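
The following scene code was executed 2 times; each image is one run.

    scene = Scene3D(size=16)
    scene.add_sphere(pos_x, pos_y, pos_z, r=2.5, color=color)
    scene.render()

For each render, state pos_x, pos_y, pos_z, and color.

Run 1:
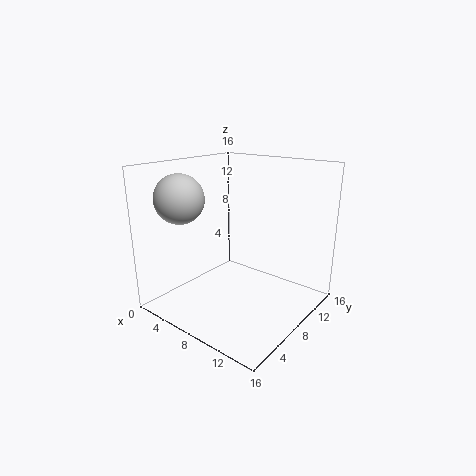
pos_x = 5; pos_y = 2.5; pos_z = 13; color = 'lightgray'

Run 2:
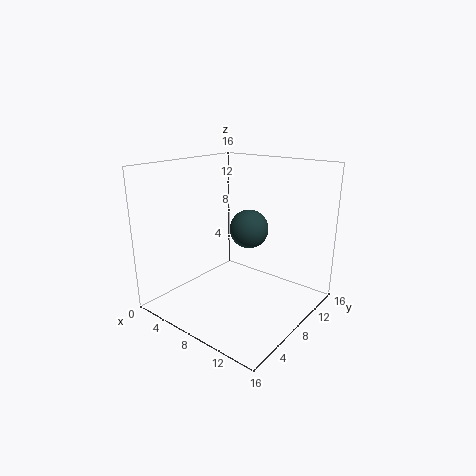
pos_x = 5.5; pos_y = 13.5; pos_z = 7; color = 'darkslategray'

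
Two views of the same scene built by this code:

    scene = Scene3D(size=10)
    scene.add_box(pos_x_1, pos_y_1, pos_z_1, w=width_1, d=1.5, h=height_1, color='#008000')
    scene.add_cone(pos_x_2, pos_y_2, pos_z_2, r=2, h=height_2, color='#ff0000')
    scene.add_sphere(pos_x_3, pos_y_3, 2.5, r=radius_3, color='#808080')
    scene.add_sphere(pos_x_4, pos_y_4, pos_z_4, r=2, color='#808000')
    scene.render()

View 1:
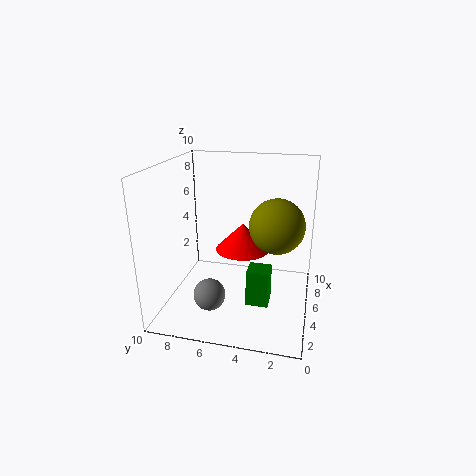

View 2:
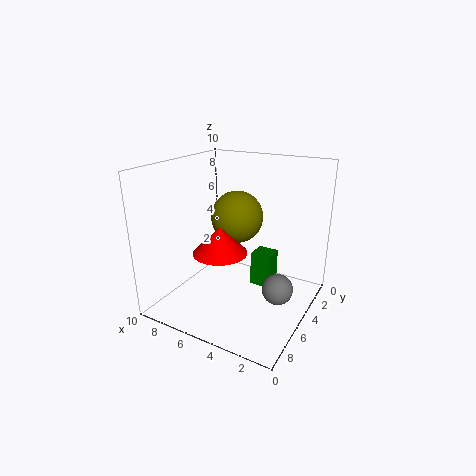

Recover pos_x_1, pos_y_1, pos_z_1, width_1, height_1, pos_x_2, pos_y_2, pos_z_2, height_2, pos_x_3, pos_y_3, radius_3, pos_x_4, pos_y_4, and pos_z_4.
pos_x_1 = 3
pos_y_1 = 2.5
pos_z_1 = 1
width_1 = 1.5
height_1 = 2.5
pos_x_2 = 6.5
pos_y_2 = 5
pos_z_2 = 3.5
height_2 = 2
pos_x_3 = 1.5
pos_y_3 = 6
radius_3 = 1
pos_x_4 = 6.5
pos_y_4 = 2.5
pos_z_4 = 5.5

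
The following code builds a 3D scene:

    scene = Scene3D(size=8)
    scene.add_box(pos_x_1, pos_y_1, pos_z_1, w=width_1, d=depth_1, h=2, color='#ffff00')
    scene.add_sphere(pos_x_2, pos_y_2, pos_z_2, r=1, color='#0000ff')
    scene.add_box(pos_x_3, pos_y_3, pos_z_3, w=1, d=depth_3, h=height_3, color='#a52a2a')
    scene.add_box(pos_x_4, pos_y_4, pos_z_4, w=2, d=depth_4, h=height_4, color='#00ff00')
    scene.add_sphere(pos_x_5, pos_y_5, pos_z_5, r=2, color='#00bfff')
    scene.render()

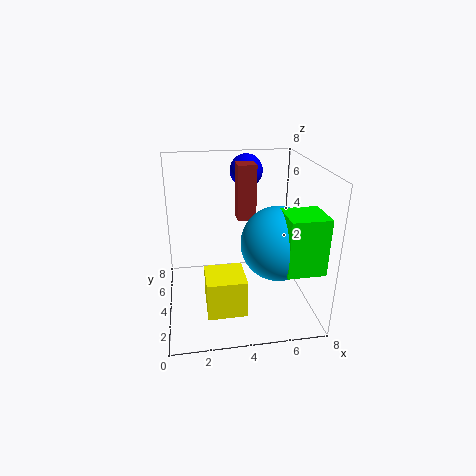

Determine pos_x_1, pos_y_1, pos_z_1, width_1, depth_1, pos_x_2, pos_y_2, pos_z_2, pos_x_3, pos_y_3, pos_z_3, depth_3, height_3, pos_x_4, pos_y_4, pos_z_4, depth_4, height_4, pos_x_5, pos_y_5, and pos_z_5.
pos_x_1 = 2, pos_y_1 = 1, pos_z_1 = 1, width_1 = 2, depth_1 = 2, pos_x_2 = 5, pos_y_2 = 7, pos_z_2 = 7, pos_x_3 = 4, pos_y_3 = 4, pos_z_3 = 5, depth_3 = 1, height_3 = 3, pos_x_4 = 6, pos_y_4 = 1, pos_z_4 = 3, depth_4 = 2, height_4 = 3, pos_x_5 = 6, pos_y_5 = 3, pos_z_5 = 4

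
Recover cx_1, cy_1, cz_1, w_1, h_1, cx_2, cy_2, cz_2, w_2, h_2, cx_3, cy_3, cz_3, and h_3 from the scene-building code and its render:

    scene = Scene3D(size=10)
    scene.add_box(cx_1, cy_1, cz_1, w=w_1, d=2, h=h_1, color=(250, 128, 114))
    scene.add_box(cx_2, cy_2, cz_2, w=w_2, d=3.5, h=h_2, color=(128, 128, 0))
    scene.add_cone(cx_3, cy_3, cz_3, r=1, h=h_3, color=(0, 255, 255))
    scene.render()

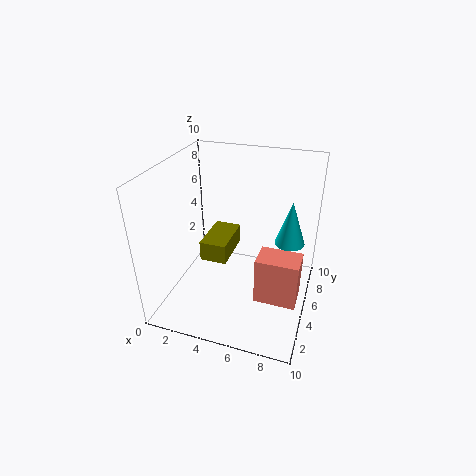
cx_1 = 6.5, cy_1 = 4, cz_1 = 0.5, w_1 = 3, h_1 = 3.5, cx_2 = 2, cy_2 = 5, cz_2 = 2.5, w_2 = 2, h_2 = 1.5, cx_3 = 8.5, cy_3 = 5.5, cz_3 = 5, h_3 = 3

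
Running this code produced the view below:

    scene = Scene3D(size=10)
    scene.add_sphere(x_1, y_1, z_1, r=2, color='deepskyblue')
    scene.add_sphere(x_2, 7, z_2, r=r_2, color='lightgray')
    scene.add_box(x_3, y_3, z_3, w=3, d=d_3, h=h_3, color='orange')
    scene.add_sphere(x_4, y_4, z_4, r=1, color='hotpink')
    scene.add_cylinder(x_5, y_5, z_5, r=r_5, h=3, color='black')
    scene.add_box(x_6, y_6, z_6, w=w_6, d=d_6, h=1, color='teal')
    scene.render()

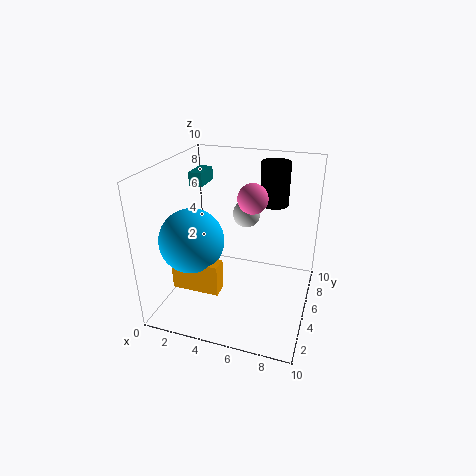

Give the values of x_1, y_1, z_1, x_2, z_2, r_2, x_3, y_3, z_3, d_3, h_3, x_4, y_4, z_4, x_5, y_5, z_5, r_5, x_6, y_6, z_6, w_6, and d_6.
x_1 = 3, y_1 = 2, z_1 = 6, x_2 = 5, z_2 = 6, r_2 = 1, x_3 = 2, y_3 = 1, z_3 = 3, d_3 = 1, h_3 = 2, x_4 = 6, y_4 = 5, z_4 = 8, x_5 = 7, y_5 = 7, z_5 = 7, r_5 = 1, x_6 = 1, y_6 = 6, z_6 = 8, w_6 = 1, d_6 = 2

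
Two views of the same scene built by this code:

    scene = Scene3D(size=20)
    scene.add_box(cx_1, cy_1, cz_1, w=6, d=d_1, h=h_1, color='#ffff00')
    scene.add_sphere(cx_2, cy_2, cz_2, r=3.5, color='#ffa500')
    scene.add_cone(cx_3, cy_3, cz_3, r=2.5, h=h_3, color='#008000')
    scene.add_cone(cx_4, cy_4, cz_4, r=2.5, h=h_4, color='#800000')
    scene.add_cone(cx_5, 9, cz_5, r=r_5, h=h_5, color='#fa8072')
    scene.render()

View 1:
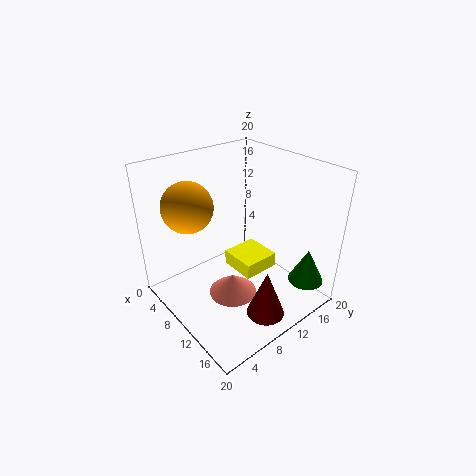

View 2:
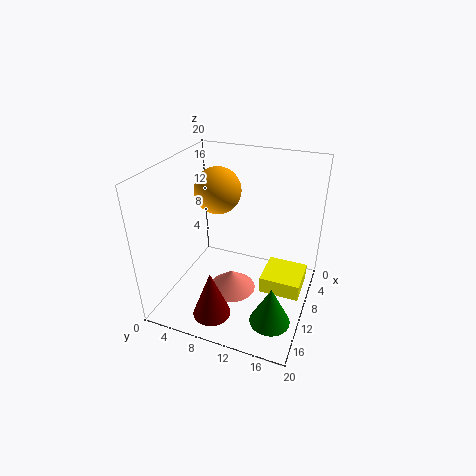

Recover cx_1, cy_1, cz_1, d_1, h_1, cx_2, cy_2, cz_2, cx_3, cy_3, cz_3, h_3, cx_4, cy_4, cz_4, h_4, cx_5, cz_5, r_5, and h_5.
cx_1 = 3, cy_1 = 13, cz_1 = 0.5, d_1 = 6, h_1 = 2.5, cx_2 = 5.5, cy_2 = 5, cz_2 = 14.5, cx_3 = 17, cy_3 = 17, cz_3 = 3.5, h_3 = 5, cx_4 = 17, cy_4 = 9, cz_4 = 2, h_4 = 6.5, cx_5 = 10, cz_5 = 1, r_5 = 3.5, h_5 = 3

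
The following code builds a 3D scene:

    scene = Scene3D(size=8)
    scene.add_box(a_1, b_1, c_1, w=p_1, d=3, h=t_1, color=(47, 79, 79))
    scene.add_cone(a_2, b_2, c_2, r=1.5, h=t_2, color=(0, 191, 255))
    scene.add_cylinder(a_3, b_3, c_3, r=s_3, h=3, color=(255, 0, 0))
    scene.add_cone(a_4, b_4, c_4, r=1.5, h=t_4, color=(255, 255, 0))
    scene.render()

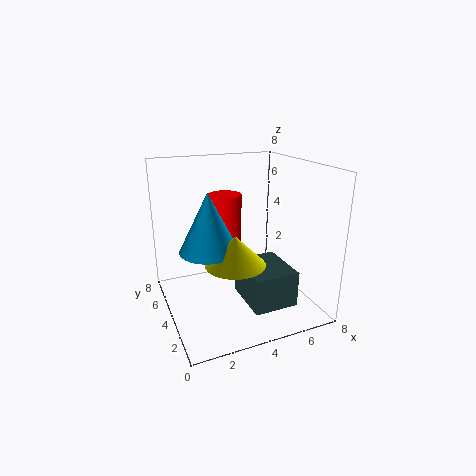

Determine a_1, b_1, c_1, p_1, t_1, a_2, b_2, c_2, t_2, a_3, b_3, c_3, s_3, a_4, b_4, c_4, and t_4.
a_1 = 4
b_1 = 1.5
c_1 = 0.5
p_1 = 2.5
t_1 = 2
a_2 = 2
b_2 = 3
c_2 = 4
t_2 = 3
a_3 = 4
b_3 = 6
c_3 = 3
s_3 = 1
a_4 = 3
b_4 = 2
c_4 = 3.5
t_4 = 1.5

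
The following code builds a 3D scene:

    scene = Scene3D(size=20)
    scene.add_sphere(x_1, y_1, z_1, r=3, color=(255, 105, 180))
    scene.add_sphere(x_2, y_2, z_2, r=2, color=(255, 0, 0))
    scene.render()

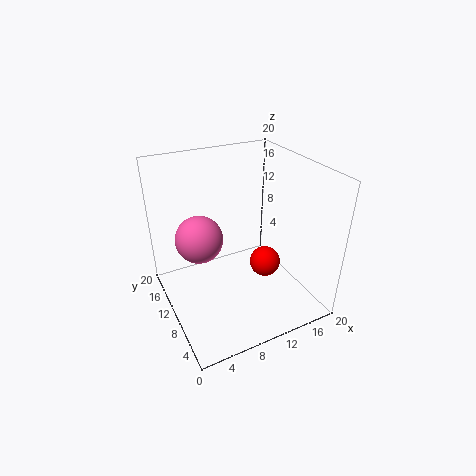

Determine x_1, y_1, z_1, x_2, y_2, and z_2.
x_1 = 4; y_1 = 9; z_1 = 12; x_2 = 12; y_2 = 6; z_2 = 8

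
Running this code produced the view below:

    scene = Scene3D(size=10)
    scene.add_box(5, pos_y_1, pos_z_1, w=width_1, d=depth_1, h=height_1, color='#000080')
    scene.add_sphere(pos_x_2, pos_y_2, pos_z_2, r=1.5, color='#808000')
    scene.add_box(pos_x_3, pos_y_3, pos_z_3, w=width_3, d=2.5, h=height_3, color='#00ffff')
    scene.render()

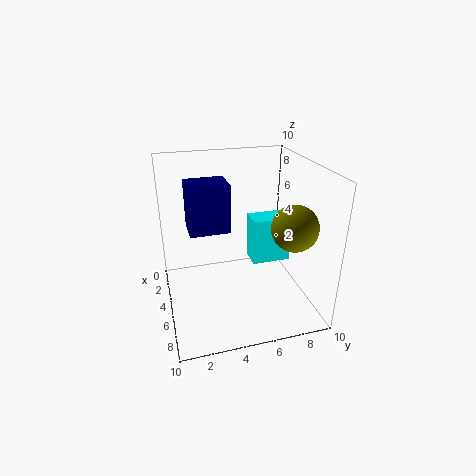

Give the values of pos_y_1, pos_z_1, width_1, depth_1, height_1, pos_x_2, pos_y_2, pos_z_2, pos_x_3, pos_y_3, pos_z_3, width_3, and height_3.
pos_y_1 = 1.5, pos_z_1 = 6.5, width_1 = 2, depth_1 = 2.5, height_1 = 3, pos_x_2 = 7.5, pos_y_2 = 8, pos_z_2 = 6.5, pos_x_3 = 5.5, pos_y_3 = 5.5, pos_z_3 = 4, width_3 = 1.5, height_3 = 3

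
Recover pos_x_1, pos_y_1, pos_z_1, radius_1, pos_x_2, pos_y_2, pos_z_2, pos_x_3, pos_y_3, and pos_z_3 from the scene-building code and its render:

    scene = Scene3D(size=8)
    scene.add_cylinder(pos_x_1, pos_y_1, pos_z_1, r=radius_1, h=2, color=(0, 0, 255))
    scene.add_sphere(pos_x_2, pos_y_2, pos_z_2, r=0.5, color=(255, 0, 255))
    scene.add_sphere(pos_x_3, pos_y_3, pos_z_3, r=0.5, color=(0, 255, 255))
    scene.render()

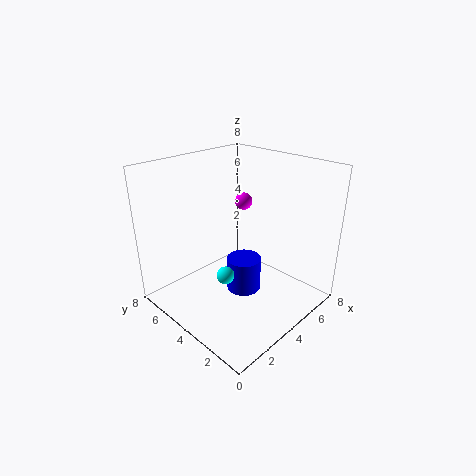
pos_x_1 = 4.5
pos_y_1 = 4
pos_z_1 = 0.5
radius_1 = 1
pos_x_2 = 5.5
pos_y_2 = 5
pos_z_2 = 5.5
pos_x_3 = 3
pos_y_3 = 4
pos_z_3 = 2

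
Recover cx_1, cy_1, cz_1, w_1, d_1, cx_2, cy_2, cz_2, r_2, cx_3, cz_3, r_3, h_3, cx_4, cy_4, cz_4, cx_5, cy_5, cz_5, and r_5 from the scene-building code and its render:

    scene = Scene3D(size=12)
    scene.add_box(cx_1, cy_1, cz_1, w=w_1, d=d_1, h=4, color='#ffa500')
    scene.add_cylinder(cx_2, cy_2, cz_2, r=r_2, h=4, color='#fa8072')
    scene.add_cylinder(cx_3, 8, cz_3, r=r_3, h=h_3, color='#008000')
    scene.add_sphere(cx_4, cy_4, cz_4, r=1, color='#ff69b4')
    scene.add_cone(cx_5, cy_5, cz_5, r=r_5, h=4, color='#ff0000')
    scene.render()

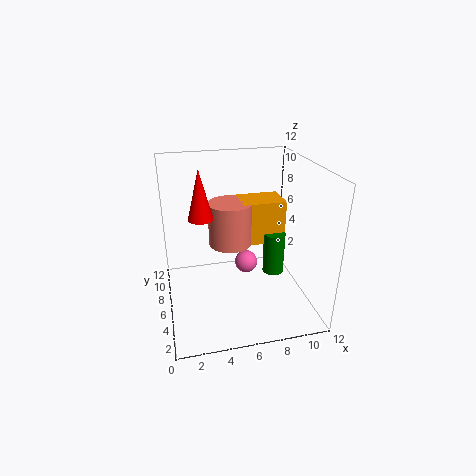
cx_1 = 7; cy_1 = 8; cz_1 = 4; w_1 = 4; d_1 = 3; cx_2 = 6; cy_2 = 9; cz_2 = 4; r_2 = 2; cx_3 = 10; cz_3 = 1; r_3 = 1; h_3 = 4; cx_4 = 7; cy_4 = 7; cz_4 = 3; cx_5 = 3; cy_5 = 6; cz_5 = 8; r_5 = 1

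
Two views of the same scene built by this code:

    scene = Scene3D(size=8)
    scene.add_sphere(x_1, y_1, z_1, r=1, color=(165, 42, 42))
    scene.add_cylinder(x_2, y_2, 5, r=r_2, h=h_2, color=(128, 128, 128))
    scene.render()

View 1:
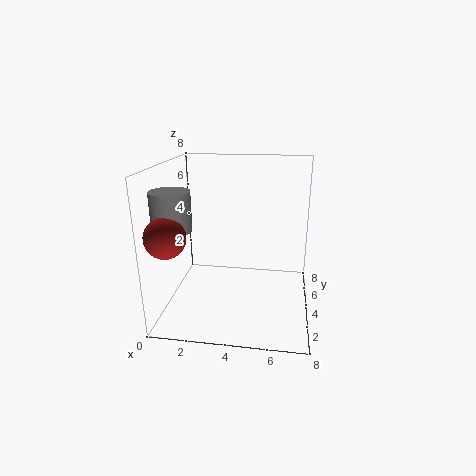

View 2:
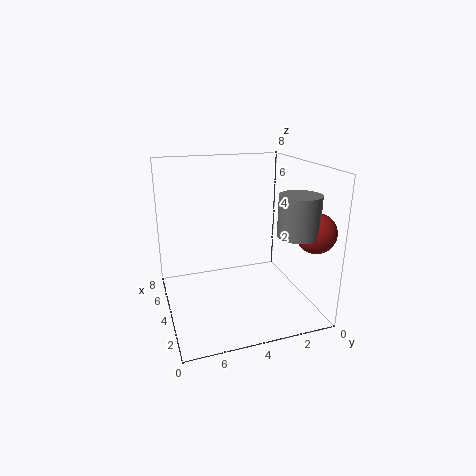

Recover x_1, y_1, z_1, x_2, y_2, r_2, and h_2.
x_1 = 1; y_1 = 1; z_1 = 5; x_2 = 1; y_2 = 2; r_2 = 1; h_2 = 2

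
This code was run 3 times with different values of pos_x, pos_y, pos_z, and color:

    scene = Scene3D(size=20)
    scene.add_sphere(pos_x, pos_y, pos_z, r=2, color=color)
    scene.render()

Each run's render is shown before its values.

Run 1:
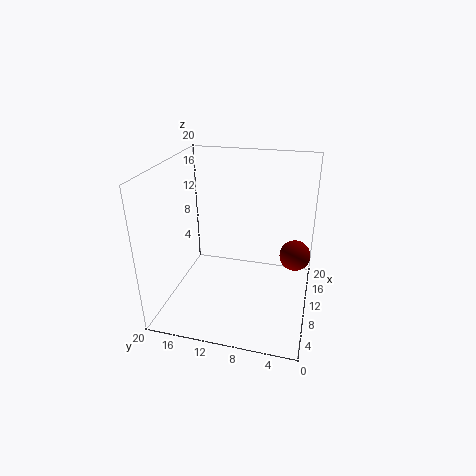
pos_x = 9
pos_y = 2
pos_z = 9
color = 'maroon'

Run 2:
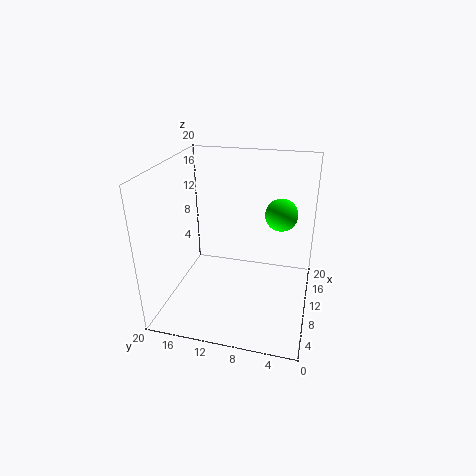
pos_x = 8
pos_y = 4
pos_z = 15
color = 'lime'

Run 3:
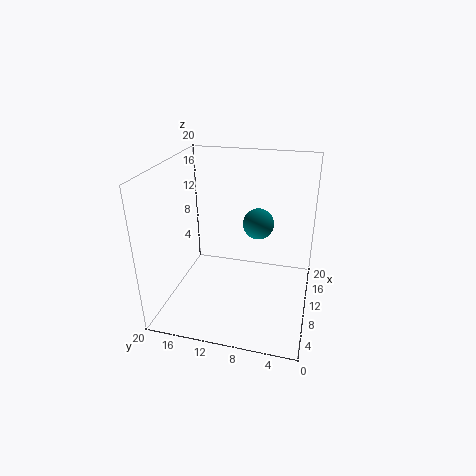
pos_x = 9
pos_y = 7
pos_z = 13
color = 'teal'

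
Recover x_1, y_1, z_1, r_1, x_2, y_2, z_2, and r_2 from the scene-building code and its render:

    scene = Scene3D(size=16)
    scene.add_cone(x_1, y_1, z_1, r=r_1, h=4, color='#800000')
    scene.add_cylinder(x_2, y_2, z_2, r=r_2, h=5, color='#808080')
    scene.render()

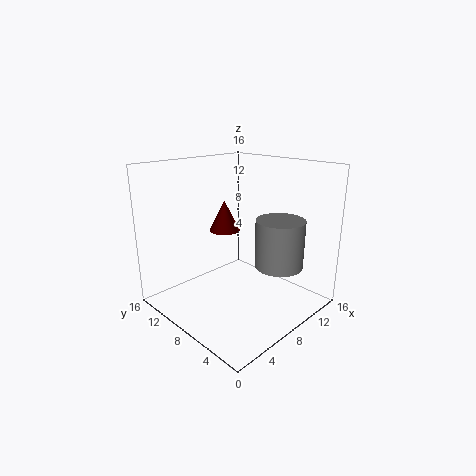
x_1 = 11.5
y_1 = 14
z_1 = 6.5
r_1 = 2
x_2 = 9
y_2 = 3
z_2 = 6
r_2 = 2.5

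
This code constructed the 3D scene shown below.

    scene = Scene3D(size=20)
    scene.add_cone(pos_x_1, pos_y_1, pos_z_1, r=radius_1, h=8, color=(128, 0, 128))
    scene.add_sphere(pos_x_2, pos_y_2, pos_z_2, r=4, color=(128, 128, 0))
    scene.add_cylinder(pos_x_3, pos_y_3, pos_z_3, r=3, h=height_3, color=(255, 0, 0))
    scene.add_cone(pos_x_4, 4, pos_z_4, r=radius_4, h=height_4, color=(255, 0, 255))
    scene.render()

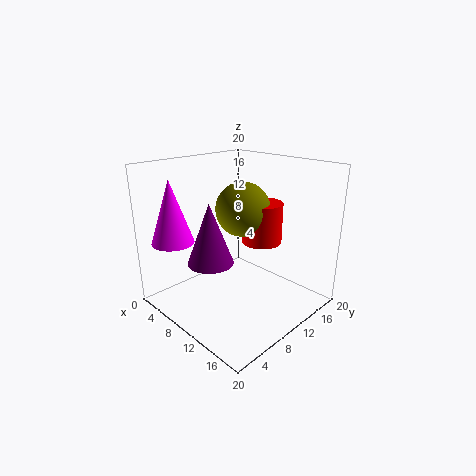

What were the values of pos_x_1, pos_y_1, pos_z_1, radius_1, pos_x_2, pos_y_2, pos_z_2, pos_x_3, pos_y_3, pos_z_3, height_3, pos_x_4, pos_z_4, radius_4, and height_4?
pos_x_1 = 10; pos_y_1 = 5; pos_z_1 = 8; radius_1 = 3; pos_x_2 = 8; pos_y_2 = 13; pos_z_2 = 13; pos_x_3 = 10; pos_y_3 = 15; pos_z_3 = 8; height_3 = 6; pos_x_4 = 3; pos_z_4 = 9; radius_4 = 3; height_4 = 9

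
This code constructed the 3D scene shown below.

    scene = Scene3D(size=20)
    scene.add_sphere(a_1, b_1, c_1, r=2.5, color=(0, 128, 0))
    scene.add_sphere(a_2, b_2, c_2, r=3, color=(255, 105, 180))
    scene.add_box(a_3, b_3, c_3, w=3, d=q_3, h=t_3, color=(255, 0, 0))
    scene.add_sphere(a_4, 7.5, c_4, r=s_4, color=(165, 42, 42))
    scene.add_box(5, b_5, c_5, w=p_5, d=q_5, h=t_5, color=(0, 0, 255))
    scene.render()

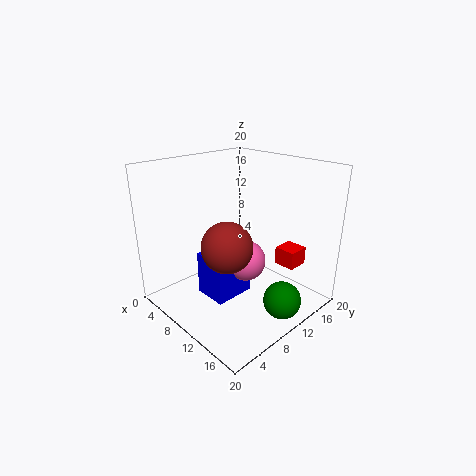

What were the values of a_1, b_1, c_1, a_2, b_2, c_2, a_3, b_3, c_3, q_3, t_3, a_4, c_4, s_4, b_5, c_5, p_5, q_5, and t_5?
a_1 = 17.5, b_1 = 11, c_1 = 3, a_2 = 9.5, b_2 = 12, c_2 = 5.5, a_3 = 13.5, b_3 = 14, c_3 = 6, q_3 = 3, t_3 = 2.5, a_4 = 10.5, c_4 = 9.5, s_4 = 3.5, b_5 = 6.5, c_5 = 0.5, p_5 = 5, q_5 = 6, t_5 = 6.5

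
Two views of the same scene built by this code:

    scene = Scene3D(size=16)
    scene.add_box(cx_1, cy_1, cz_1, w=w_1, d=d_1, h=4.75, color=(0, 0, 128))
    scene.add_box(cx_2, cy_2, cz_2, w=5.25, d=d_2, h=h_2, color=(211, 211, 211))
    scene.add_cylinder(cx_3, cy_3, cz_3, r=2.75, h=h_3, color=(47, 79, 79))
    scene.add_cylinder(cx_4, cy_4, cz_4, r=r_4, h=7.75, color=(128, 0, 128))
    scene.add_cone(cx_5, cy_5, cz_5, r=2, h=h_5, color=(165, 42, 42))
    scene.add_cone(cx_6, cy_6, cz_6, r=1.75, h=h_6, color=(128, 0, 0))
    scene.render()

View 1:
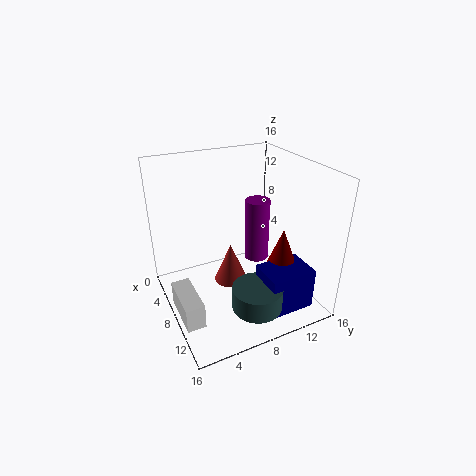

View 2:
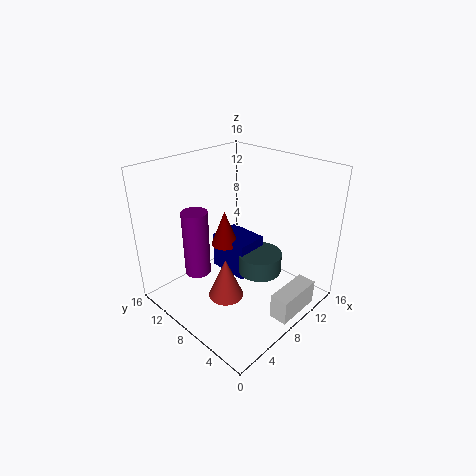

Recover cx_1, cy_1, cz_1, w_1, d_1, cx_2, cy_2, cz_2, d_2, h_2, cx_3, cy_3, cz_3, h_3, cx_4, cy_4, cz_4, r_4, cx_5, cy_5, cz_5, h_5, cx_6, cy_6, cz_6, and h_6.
cx_1 = 10
cy_1 = 9.25
cz_1 = 0.5
w_1 = 4
d_1 = 5.25
cx_2 = 7
cy_2 = 0.25
cz_2 = 1
d_2 = 2
h_2 = 2.75
cx_3 = 12.25
cy_3 = 8.25
cz_3 = 1.5
h_3 = 2.5
cx_4 = 5.25
cy_4 = 12
cz_4 = 3
r_4 = 1.5
cx_5 = 6
cy_5 = 8
cz_5 = 1.25
h_5 = 4.75
cx_6 = 10.25
cy_6 = 12.5
cz_6 = 4.5
h_6 = 4.5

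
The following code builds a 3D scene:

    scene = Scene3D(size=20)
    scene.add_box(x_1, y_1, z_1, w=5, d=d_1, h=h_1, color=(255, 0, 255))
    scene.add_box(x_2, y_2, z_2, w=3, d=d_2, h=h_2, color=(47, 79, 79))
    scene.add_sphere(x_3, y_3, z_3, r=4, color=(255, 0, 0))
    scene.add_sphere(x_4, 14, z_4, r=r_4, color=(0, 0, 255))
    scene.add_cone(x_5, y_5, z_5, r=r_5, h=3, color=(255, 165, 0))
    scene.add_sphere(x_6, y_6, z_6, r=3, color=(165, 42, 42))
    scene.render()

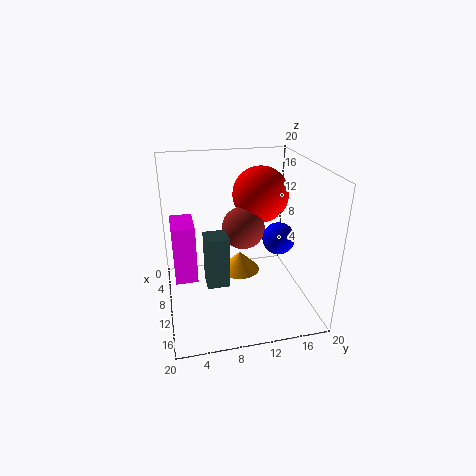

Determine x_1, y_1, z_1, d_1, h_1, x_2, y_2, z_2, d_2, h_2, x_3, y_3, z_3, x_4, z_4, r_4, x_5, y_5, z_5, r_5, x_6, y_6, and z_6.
x_1 = 7; y_1 = 1; z_1 = 5; d_1 = 3; h_1 = 8; x_2 = 11; y_2 = 5; z_2 = 5; d_2 = 3; h_2 = 7; x_3 = 7; y_3 = 14; z_3 = 15; x_4 = 15; z_4 = 12; r_4 = 2; x_5 = 7; y_5 = 11; z_5 = 3; r_5 = 3; x_6 = 9; y_6 = 11; z_6 = 11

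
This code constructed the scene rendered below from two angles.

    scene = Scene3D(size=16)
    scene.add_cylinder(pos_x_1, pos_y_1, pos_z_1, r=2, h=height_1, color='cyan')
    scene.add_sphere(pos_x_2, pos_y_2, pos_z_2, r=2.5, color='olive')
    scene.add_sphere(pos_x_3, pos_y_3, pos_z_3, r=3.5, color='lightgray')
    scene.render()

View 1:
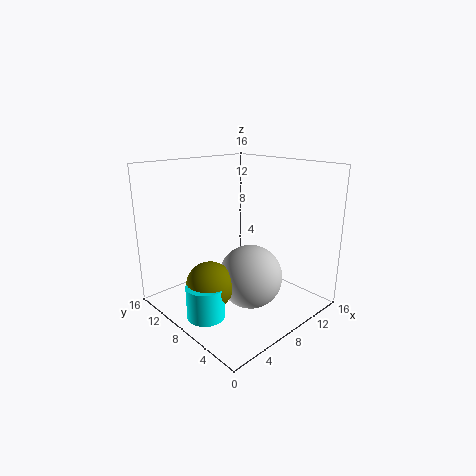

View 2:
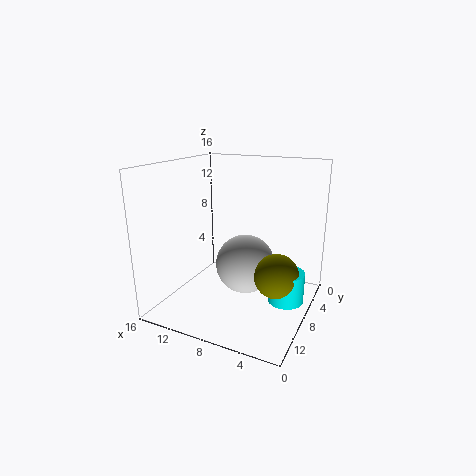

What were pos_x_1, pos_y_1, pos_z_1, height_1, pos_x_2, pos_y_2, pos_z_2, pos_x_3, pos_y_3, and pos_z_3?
pos_x_1 = 2.5; pos_y_1 = 7; pos_z_1 = 1; height_1 = 3.5; pos_x_2 = 3.5; pos_y_2 = 7.5; pos_z_2 = 4; pos_x_3 = 8; pos_y_3 = 6; pos_z_3 = 4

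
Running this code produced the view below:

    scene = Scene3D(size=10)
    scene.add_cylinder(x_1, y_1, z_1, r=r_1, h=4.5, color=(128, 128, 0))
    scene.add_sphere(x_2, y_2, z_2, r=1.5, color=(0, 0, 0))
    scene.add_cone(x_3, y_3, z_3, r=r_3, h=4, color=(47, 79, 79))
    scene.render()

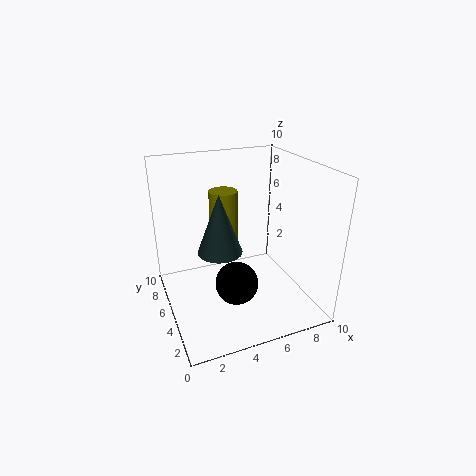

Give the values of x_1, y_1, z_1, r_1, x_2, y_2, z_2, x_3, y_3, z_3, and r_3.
x_1 = 4.5, y_1 = 6.5, z_1 = 3.5, r_1 = 1, x_2 = 4.5, y_2 = 4, z_2 = 2, x_3 = 3.5, y_3 = 4.5, z_3 = 4.5, r_3 = 1.5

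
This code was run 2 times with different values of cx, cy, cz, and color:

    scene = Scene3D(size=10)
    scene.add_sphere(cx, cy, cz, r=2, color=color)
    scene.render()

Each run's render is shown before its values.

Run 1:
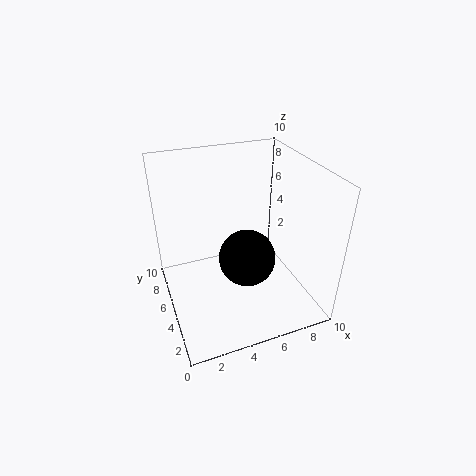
cx = 5.5, cy = 4.5, cz = 3.5, color = 'black'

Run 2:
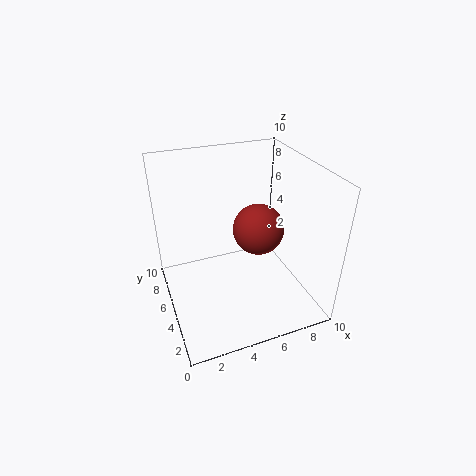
cx = 7.5, cy = 7, cz = 4, color = 'brown'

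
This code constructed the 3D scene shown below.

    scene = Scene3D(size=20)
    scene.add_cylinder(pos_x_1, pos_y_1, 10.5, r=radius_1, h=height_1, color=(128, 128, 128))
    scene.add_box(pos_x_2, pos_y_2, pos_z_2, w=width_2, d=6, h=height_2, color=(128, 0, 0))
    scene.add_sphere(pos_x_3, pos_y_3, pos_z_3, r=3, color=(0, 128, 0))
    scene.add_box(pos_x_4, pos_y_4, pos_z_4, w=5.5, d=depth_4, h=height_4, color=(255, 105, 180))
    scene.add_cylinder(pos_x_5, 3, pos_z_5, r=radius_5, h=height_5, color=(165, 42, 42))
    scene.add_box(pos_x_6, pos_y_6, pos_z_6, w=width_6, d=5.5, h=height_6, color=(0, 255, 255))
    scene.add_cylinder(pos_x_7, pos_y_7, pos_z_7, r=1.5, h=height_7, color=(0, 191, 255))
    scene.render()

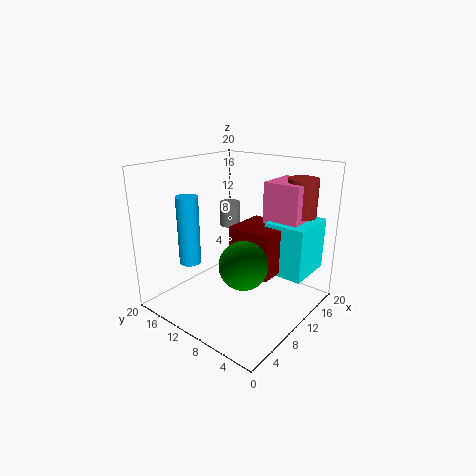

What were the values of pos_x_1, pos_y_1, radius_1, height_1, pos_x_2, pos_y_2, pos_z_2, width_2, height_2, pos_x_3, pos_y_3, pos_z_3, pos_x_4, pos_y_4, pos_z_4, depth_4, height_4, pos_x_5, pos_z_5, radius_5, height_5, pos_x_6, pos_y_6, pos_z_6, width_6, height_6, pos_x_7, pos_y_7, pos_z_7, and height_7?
pos_x_1 = 12.5, pos_y_1 = 13.5, radius_1 = 1.5, height_1 = 3.5, pos_x_2 = 7.5, pos_y_2 = 3.5, pos_z_2 = 6.5, width_2 = 6, height_2 = 6, pos_x_3 = 5.5, pos_y_3 = 5.5, pos_z_3 = 9, pos_x_4 = 11.5, pos_y_4 = 2, pos_z_4 = 10.5, depth_4 = 5, height_4 = 7.5, pos_x_5 = 14.5, pos_z_5 = 13.5, radius_5 = 2, height_5 = 5, pos_x_6 = 10.5, pos_y_6 = 0.5, pos_z_6 = 6, width_6 = 6.5, height_6 = 7, pos_x_7 = 5.5, pos_y_7 = 15, pos_z_7 = 6.5, height_7 = 9.5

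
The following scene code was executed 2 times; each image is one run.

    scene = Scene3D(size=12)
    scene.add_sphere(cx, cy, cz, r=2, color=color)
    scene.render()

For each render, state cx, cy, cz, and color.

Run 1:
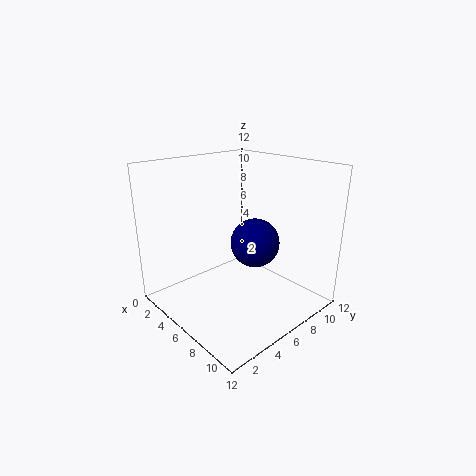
cx = 7.25; cy = 6.75; cz = 5.75; color = 'navy'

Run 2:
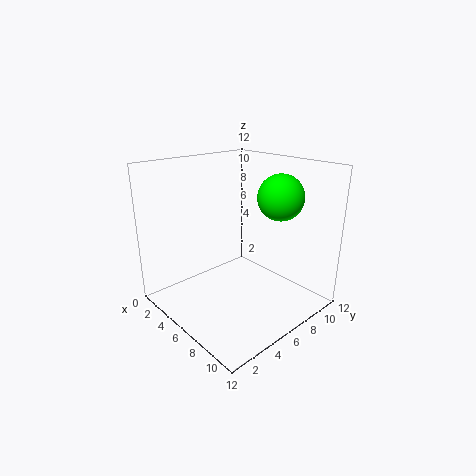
cx = 7.25; cy = 9.75; cz = 9; color = 'lime'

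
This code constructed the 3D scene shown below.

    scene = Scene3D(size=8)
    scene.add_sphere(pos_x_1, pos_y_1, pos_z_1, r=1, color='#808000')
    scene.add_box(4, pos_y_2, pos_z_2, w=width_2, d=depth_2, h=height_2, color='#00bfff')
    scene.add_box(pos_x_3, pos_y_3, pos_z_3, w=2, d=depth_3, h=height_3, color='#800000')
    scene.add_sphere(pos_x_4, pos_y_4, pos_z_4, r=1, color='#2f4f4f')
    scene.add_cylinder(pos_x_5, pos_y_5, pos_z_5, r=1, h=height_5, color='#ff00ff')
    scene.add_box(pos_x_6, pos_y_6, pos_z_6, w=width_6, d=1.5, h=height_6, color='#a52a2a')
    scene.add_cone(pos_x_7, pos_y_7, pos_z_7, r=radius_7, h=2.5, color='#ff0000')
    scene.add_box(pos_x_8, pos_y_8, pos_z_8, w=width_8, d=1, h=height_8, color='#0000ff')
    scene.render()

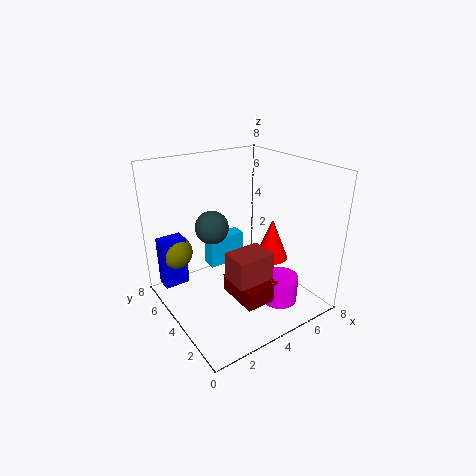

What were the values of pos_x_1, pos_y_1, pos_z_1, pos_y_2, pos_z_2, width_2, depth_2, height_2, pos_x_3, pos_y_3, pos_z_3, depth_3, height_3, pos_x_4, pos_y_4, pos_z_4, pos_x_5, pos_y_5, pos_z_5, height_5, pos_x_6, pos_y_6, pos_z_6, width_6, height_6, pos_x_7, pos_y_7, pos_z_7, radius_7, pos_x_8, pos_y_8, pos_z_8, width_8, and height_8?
pos_x_1 = 1.5, pos_y_1 = 7, pos_z_1 = 2.5, pos_y_2 = 7, pos_z_2 = 0.5, width_2 = 2.5, depth_2 = 1, height_2 = 2, pos_x_3 = 3, pos_y_3 = 1.5, pos_z_3 = 1, depth_3 = 2.5, height_3 = 1, pos_x_4 = 3.5, pos_y_4 = 6, pos_z_4 = 4, pos_x_5 = 5.5, pos_y_5 = 2, pos_z_5 = 0.5, height_5 = 1.5, pos_x_6 = 2.5, pos_y_6 = 1.5, pos_z_6 = 2.5, width_6 = 2, height_6 = 1.5, pos_x_7 = 6.5, pos_y_7 = 4, pos_z_7 = 2, radius_7 = 1, pos_x_8 = 0.5, pos_y_8 = 6.5, pos_z_8 = 0.5, width_8 = 1.5, height_8 = 3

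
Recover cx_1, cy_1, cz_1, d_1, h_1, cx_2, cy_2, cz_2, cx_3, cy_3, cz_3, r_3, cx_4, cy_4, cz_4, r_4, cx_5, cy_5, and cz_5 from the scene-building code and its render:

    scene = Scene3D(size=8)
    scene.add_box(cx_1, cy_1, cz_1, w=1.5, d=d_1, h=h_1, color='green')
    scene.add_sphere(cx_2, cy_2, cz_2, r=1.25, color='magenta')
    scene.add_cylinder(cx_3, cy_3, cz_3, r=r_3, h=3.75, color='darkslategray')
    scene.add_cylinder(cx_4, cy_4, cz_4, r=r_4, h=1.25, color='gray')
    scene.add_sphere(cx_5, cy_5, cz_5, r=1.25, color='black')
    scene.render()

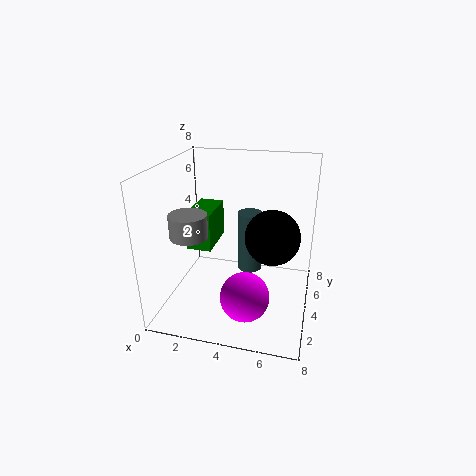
cx_1 = 0.75
cy_1 = 4.25
cz_1 = 2.75
d_1 = 2.75
h_1 = 2.25
cx_2 = 5
cy_2 = 1.5
cz_2 = 2
cx_3 = 4.25
cy_3 = 6
cz_3 = 1
r_3 = 0.75
cx_4 = 1.75
cy_4 = 2.5
cz_4 = 4.5
r_4 = 1
cx_5 = 6.25
cy_5 = 1.5
cz_5 = 5.5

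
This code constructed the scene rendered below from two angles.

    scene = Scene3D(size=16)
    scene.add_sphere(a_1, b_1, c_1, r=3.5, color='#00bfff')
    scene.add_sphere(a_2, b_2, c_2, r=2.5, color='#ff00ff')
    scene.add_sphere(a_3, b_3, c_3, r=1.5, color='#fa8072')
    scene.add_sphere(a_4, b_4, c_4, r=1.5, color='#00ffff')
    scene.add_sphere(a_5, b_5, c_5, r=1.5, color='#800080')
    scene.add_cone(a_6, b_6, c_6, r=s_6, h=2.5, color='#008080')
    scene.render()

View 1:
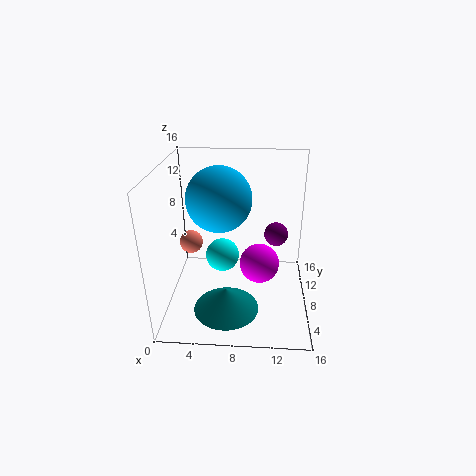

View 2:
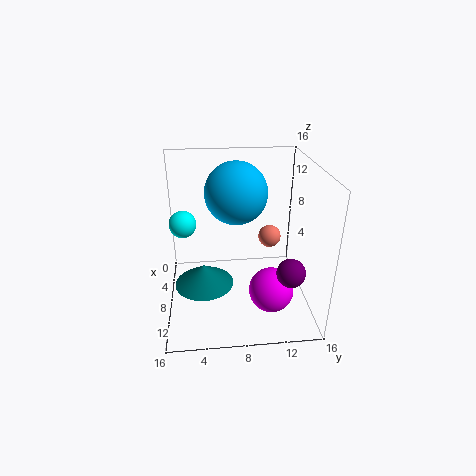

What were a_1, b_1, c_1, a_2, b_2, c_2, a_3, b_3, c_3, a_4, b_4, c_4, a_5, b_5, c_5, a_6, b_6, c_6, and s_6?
a_1 = 6
b_1 = 8
c_1 = 12.5
a_2 = 10.5
b_2 = 11.5
c_2 = 2.5
a_3 = 1.5
b_3 = 13
c_3 = 4.5
a_4 = 7
b_4 = 2
c_4 = 9.5
a_5 = 12.5
b_5 = 13
c_5 = 6
a_6 = 7
b_6 = 4
c_6 = 1.5
s_6 = 3.5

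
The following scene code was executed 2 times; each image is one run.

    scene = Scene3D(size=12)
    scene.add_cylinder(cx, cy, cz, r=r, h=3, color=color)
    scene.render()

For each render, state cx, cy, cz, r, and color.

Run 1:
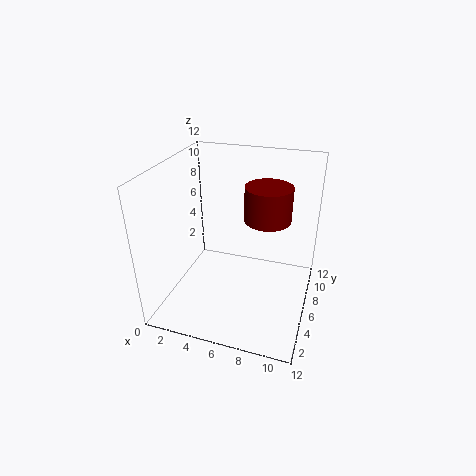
cx = 8; cy = 8; cz = 7; r = 2; color = 'maroon'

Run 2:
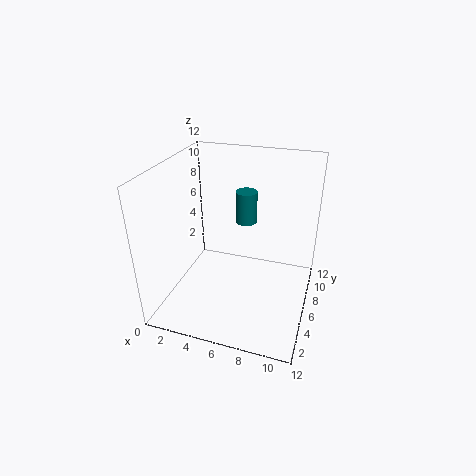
cx = 5.5; cy = 10; cz = 5.5; r = 1; color = 'teal'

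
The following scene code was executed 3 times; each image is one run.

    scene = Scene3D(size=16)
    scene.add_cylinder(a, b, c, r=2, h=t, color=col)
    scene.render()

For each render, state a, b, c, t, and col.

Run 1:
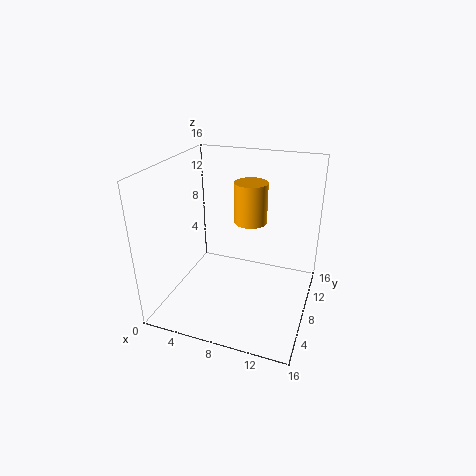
a = 8, b = 12.5, c = 8, t = 5, col = 'orange'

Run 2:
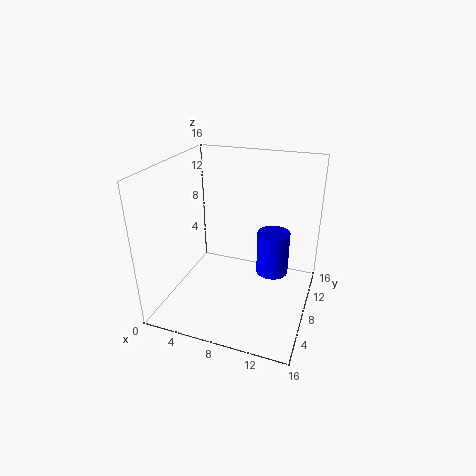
a = 11, b = 12.5, c = 1.5, t = 5.5, col = 'blue'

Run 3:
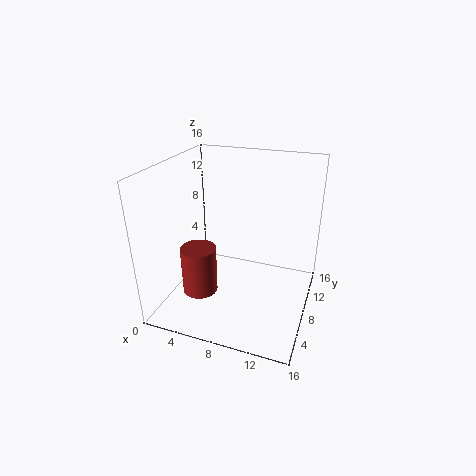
a = 4, b = 6, c = 1.5, t = 5.5, col = 'brown'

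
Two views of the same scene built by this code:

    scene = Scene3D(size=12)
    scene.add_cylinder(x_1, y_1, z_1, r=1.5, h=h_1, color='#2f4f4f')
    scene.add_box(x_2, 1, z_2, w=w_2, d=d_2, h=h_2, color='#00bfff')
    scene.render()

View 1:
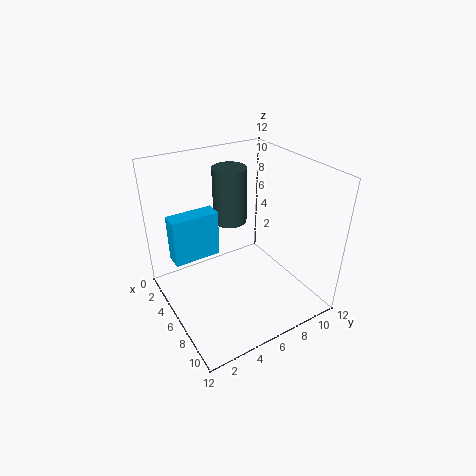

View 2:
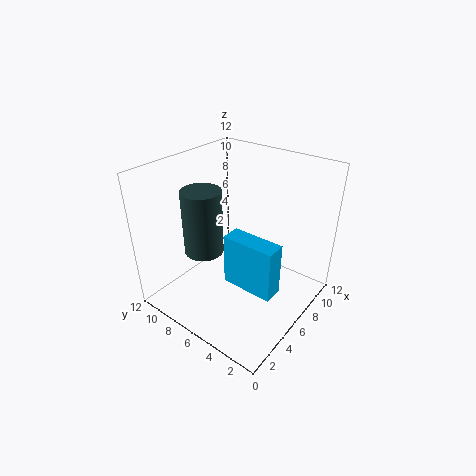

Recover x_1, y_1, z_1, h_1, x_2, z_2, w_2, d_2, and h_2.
x_1 = 3, y_1 = 7, z_1 = 6, h_1 = 5, x_2 = 3, z_2 = 4, w_2 = 1.5, d_2 = 4, h_2 = 4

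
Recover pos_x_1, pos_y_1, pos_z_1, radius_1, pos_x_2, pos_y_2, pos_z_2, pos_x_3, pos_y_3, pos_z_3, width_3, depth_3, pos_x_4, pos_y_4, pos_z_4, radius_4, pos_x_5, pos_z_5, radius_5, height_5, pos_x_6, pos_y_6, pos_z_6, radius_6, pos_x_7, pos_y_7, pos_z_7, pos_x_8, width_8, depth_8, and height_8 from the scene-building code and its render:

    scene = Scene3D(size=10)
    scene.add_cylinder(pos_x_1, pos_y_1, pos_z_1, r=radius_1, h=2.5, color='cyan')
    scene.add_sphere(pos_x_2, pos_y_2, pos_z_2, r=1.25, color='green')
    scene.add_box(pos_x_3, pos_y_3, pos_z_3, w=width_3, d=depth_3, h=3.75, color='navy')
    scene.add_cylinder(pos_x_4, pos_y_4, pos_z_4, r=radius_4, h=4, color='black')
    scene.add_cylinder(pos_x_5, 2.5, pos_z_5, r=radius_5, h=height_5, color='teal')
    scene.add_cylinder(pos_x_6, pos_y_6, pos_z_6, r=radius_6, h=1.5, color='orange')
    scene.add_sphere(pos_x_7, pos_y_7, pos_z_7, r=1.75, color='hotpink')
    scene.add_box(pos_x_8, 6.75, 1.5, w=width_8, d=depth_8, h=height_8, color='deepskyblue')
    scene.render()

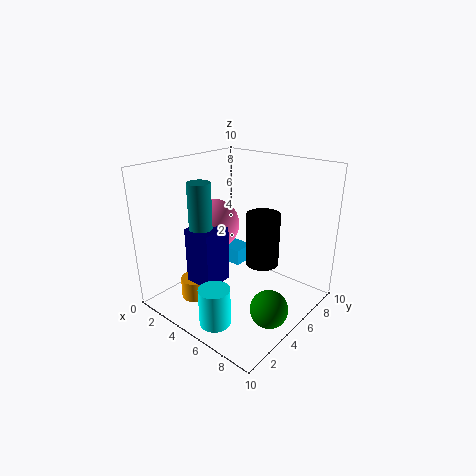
pos_x_1 = 6.25
pos_y_1 = 1.25
pos_z_1 = 0.75
radius_1 = 1
pos_x_2 = 8.5
pos_y_2 = 4
pos_z_2 = 1.25
pos_x_3 = 3.25
pos_y_3 = 1.75
pos_z_3 = 2.5
width_3 = 2
depth_3 = 2
pos_x_4 = 5.5
pos_y_4 = 7.25
pos_z_4 = 2.25
radius_4 = 1.25
pos_x_5 = 4
pos_z_5 = 4.25
radius_5 = 0.75
height_5 = 5
pos_x_6 = 2.5
pos_y_6 = 3
pos_z_6 = 0.25
radius_6 = 1
pos_x_7 = 3.25
pos_y_7 = 4.5
pos_z_7 = 5.75
pos_x_8 = 0.75
width_8 = 2.75
depth_8 = 1.75
height_8 = 1.25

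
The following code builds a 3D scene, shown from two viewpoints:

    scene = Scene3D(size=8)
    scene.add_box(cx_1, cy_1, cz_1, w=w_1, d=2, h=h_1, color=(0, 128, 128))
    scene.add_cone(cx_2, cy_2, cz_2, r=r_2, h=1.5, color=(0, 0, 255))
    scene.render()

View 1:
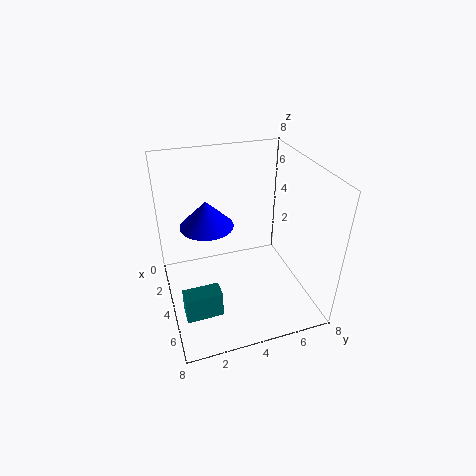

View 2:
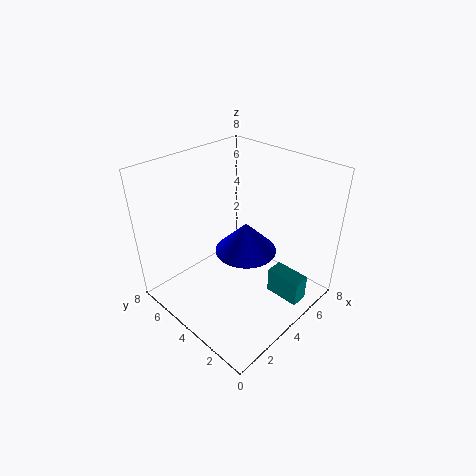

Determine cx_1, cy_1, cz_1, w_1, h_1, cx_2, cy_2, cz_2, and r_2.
cx_1 = 5
cy_1 = 0.5
cz_1 = 0.5
w_1 = 1
h_1 = 1.5
cx_2 = 3
cy_2 = 2.5
cz_2 = 4.5
r_2 = 1.5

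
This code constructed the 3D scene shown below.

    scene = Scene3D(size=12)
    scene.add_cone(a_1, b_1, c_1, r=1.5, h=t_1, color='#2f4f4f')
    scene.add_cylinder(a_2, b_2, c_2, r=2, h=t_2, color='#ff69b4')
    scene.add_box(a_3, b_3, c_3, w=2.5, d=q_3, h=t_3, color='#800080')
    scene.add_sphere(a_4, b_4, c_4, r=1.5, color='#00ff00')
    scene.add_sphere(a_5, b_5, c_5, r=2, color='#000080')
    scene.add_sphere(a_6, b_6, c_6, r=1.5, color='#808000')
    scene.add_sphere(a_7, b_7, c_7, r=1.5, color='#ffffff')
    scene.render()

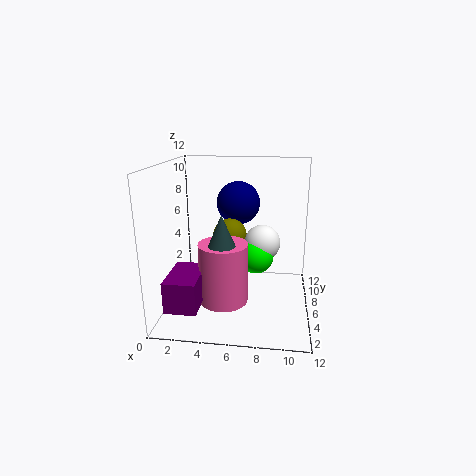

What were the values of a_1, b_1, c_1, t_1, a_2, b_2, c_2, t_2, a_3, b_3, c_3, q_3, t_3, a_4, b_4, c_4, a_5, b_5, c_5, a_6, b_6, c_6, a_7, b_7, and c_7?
a_1 = 5
b_1 = 4
c_1 = 5
t_1 = 3.5
a_2 = 5
b_2 = 4.5
c_2 = 1
t_2 = 5
a_3 = 1
b_3 = 1
c_3 = 1.5
q_3 = 4
t_3 = 2.5
a_4 = 7.5
b_4 = 6
c_4 = 4.5
a_5 = 5.5
b_5 = 10
c_5 = 8
a_6 = 5
b_6 = 8
c_6 = 5.5
a_7 = 8
b_7 = 6.5
c_7 = 5.5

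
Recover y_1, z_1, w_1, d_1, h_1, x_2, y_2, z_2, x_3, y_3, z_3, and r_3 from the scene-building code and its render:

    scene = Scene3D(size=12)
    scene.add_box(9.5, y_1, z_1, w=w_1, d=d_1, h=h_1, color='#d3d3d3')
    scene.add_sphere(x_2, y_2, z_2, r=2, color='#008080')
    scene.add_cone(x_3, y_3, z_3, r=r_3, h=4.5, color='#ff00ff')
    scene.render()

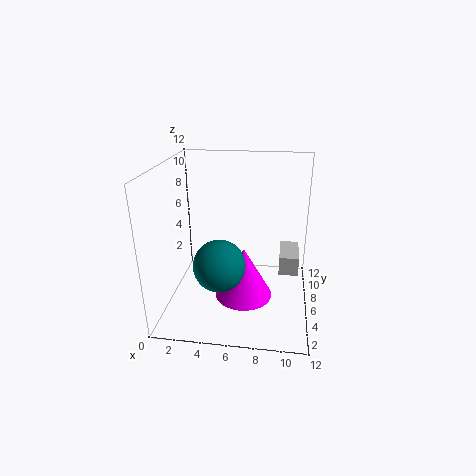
y_1 = 4, z_1 = 4, w_1 = 1.5, d_1 = 3, h_1 = 1.5, x_2 = 5, y_2 = 3, z_2 = 5, x_3 = 6.5, y_3 = 6, z_3 = 0.5, r_3 = 2.5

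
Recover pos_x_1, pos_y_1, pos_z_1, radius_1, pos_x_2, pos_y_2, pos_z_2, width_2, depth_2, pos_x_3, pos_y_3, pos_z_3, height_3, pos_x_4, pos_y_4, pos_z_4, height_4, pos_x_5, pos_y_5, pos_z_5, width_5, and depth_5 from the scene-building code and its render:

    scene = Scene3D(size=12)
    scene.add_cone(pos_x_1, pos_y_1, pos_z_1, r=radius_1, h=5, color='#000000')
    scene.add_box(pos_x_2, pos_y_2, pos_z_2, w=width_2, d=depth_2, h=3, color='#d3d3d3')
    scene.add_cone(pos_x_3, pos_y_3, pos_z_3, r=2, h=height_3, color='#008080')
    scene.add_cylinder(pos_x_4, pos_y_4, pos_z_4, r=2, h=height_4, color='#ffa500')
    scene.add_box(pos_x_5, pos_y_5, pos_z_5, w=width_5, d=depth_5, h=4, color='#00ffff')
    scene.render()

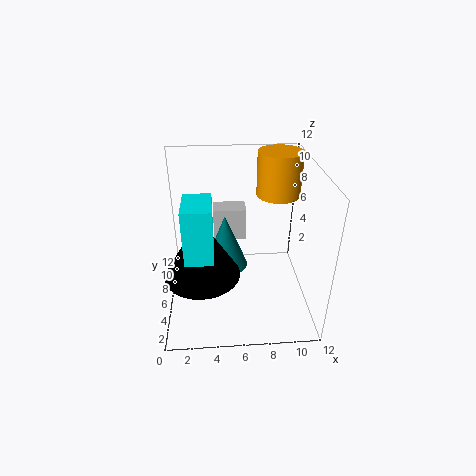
pos_x_1 = 3
pos_y_1 = 4
pos_z_1 = 4
radius_1 = 3
pos_x_2 = 4
pos_y_2 = 9
pos_z_2 = 4
width_2 = 3
depth_2 = 2
pos_x_3 = 5
pos_y_3 = 8
pos_z_3 = 2
height_3 = 5
pos_x_4 = 10
pos_y_4 = 10
pos_z_4 = 8
height_4 = 4
pos_x_5 = 2
pos_y_5 = 1
pos_z_5 = 7
width_5 = 2
depth_5 = 3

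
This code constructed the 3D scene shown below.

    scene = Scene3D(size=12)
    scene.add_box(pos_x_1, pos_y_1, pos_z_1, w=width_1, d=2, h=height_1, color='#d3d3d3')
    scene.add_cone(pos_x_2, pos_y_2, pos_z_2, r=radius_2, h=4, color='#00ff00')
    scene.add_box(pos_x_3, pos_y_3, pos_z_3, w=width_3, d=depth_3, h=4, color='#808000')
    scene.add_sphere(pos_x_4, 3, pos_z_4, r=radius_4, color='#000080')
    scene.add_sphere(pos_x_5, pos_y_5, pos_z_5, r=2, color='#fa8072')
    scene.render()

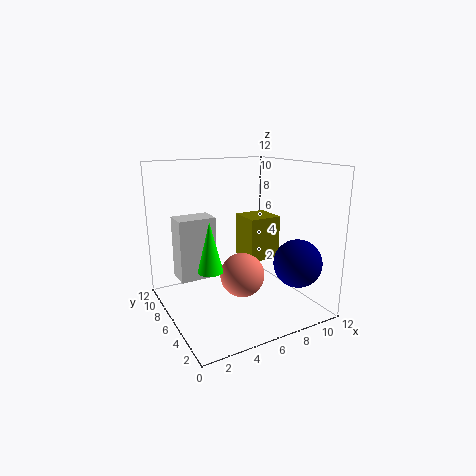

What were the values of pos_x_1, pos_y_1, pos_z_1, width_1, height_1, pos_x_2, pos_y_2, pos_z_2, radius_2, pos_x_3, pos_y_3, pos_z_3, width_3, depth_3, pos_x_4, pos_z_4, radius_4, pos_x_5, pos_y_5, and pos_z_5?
pos_x_1 = 1; pos_y_1 = 6; pos_z_1 = 3; width_1 = 3; height_1 = 5; pos_x_2 = 3; pos_y_2 = 5; pos_z_2 = 4; radius_2 = 1; pos_x_3 = 8; pos_y_3 = 7; pos_z_3 = 3; width_3 = 3; depth_3 = 3; pos_x_4 = 10; pos_z_4 = 4; radius_4 = 2; pos_x_5 = 7; pos_y_5 = 7; pos_z_5 = 2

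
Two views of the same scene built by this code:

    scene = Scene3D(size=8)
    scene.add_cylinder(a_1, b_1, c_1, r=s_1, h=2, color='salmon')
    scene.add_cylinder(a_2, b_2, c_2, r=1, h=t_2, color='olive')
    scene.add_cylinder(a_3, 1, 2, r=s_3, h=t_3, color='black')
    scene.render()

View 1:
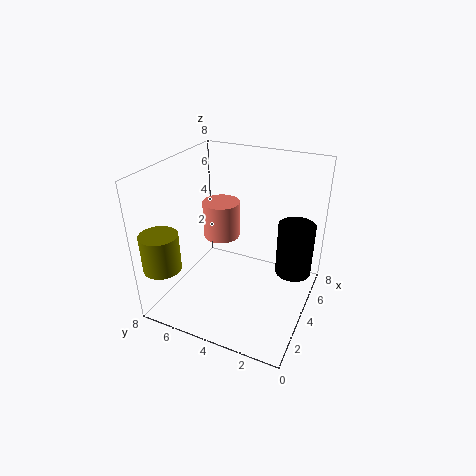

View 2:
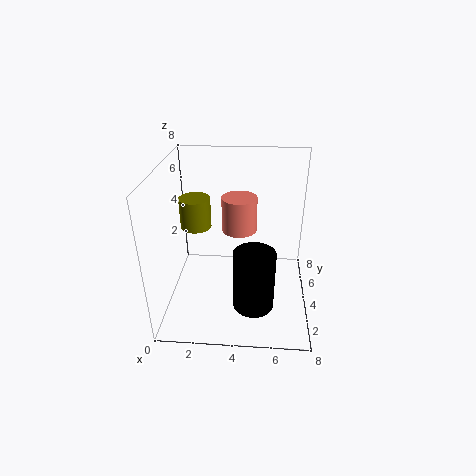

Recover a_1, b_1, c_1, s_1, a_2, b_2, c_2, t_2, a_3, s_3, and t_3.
a_1 = 4
b_1 = 5
c_1 = 4
s_1 = 1
a_2 = 1
b_2 = 7
c_2 = 3
t_2 = 2
a_3 = 5
s_3 = 1
t_3 = 3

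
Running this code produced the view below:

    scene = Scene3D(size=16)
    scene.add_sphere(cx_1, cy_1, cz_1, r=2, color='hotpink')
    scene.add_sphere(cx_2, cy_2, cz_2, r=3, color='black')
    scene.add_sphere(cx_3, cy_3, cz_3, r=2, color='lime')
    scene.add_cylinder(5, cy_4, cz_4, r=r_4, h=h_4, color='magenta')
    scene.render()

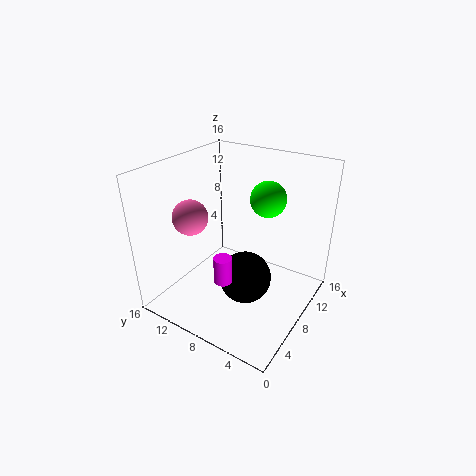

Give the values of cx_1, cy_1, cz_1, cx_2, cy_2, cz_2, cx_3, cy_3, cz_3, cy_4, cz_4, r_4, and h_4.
cx_1 = 6
cy_1 = 13
cz_1 = 10
cx_2 = 8
cy_2 = 7
cz_2 = 3
cx_3 = 11
cy_3 = 6
cz_3 = 12
cy_4 = 8
cz_4 = 4
r_4 = 1
h_4 = 3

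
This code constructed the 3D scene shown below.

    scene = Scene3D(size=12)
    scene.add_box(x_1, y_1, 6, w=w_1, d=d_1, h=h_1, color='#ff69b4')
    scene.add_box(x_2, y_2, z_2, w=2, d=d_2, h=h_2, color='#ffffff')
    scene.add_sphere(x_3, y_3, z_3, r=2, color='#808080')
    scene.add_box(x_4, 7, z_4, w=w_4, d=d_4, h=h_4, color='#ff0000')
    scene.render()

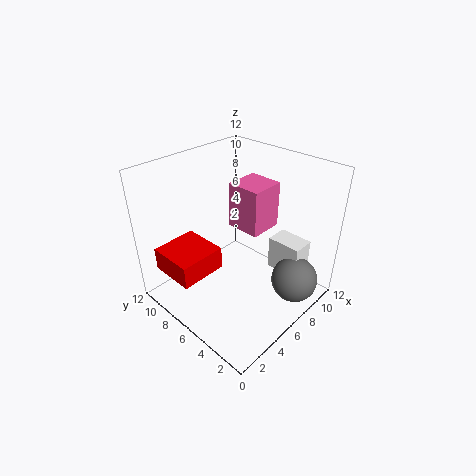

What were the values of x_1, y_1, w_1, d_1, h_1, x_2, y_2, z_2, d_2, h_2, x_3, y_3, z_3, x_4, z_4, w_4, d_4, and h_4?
x_1 = 7
y_1 = 5
w_1 = 3
d_1 = 3
h_1 = 4
x_2 = 9
y_2 = 2
z_2 = 2
d_2 = 3
h_2 = 3
x_3 = 9
y_3 = 2
z_3 = 2
x_4 = 1
z_4 = 3
w_4 = 4
d_4 = 4
h_4 = 2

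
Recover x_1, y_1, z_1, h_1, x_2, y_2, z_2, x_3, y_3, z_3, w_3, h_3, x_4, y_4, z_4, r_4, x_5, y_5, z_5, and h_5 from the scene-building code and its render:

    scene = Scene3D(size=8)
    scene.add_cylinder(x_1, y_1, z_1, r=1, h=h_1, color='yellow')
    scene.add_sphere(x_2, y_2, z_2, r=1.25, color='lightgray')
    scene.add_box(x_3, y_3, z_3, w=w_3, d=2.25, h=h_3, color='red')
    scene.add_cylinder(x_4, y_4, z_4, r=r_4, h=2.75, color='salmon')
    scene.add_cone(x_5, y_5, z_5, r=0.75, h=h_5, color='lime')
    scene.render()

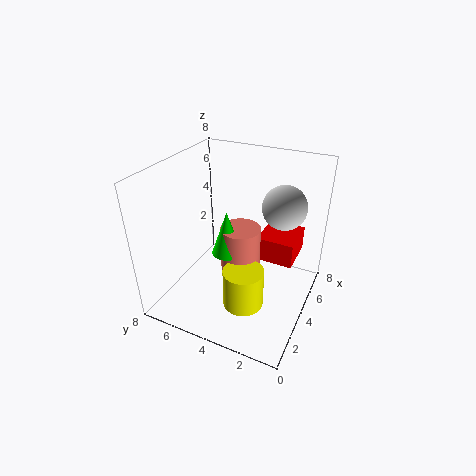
x_1 = 1.5; y_1 = 2.5; z_1 = 2; h_1 = 2; x_2 = 5.75; y_2 = 2; z_2 = 5.5; x_3 = 5.5; y_3 = 1.25; z_3 = 1.75; w_3 = 2.5; h_3 = 1.5; x_4 = 2.75; y_4 = 3.25; z_4 = 2.75; r_4 = 1; x_5 = 2.25; y_5 = 3.75; z_5 = 4.25; h_5 = 2.25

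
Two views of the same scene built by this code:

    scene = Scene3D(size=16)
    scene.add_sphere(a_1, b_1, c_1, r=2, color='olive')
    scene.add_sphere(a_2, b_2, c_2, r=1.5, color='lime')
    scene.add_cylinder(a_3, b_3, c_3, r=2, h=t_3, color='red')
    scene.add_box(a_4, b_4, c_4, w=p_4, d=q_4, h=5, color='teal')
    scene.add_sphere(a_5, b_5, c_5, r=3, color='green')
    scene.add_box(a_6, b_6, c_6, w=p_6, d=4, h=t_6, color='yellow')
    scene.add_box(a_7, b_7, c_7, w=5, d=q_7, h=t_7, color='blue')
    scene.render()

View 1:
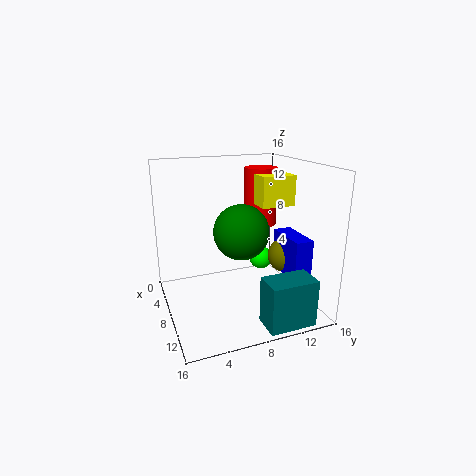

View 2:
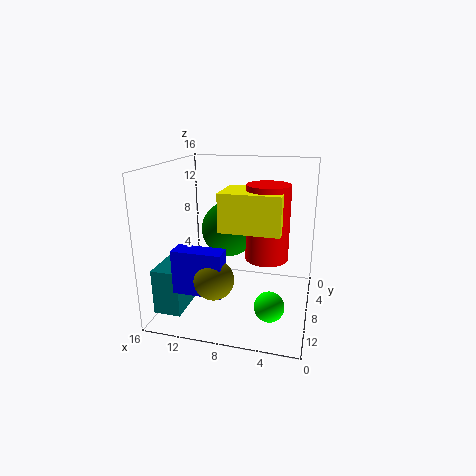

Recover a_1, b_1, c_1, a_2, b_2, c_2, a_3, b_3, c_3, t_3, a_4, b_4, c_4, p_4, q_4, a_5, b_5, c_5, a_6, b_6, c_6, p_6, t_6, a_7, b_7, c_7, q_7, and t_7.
a_1 = 9; b_1 = 13.5; c_1 = 5.5; a_2 = 3.5; b_2 = 13; c_2 = 3; a_3 = 4; b_3 = 12.5; c_3 = 8; t_3 = 7; a_4 = 13; b_4 = 8.5; c_4 = 0.5; p_4 = 3; q_4 = 5; a_5 = 9; b_5 = 8; c_5 = 9; a_6 = 2.5; b_6 = 11; c_6 = 11; p_6 = 5.5; t_6 = 3.5; a_7 = 8; b_7 = 12.5; c_7 = 4; q_7 = 2; t_7 = 4.5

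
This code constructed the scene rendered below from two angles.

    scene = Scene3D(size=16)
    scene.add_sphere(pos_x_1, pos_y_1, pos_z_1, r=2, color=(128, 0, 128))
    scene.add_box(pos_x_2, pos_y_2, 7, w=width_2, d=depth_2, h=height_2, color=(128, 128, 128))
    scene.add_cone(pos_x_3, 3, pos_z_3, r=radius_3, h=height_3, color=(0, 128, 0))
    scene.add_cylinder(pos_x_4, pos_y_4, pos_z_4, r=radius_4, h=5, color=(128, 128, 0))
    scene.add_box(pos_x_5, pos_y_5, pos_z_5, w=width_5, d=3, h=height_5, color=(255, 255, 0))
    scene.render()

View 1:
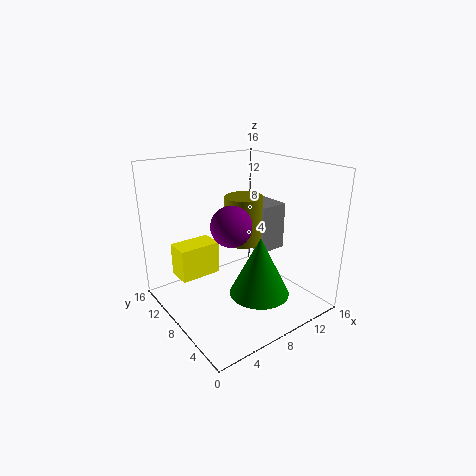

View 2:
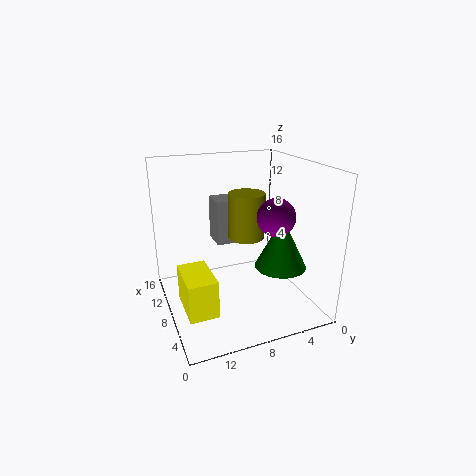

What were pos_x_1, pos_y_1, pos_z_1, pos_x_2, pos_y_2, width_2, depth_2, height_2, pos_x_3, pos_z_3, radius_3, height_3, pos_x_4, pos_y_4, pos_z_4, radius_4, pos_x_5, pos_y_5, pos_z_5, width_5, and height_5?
pos_x_1 = 5; pos_y_1 = 5; pos_z_1 = 11; pos_x_2 = 9; pos_y_2 = 5; width_2 = 3; depth_2 = 5; height_2 = 5; pos_x_3 = 7; pos_z_3 = 4; radius_3 = 3; height_3 = 6; pos_x_4 = 8; pos_y_4 = 7; pos_z_4 = 8; radius_4 = 2; pos_x_5 = 3; pos_y_5 = 12; pos_z_5 = 2; width_5 = 5; height_5 = 4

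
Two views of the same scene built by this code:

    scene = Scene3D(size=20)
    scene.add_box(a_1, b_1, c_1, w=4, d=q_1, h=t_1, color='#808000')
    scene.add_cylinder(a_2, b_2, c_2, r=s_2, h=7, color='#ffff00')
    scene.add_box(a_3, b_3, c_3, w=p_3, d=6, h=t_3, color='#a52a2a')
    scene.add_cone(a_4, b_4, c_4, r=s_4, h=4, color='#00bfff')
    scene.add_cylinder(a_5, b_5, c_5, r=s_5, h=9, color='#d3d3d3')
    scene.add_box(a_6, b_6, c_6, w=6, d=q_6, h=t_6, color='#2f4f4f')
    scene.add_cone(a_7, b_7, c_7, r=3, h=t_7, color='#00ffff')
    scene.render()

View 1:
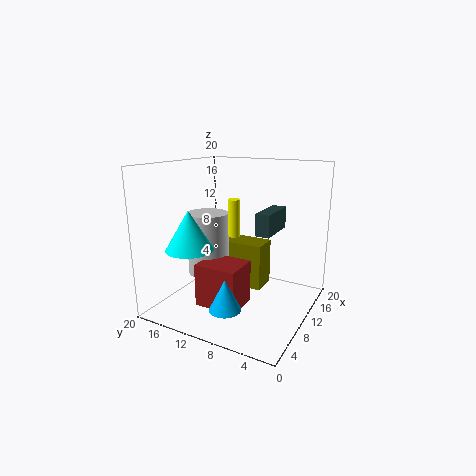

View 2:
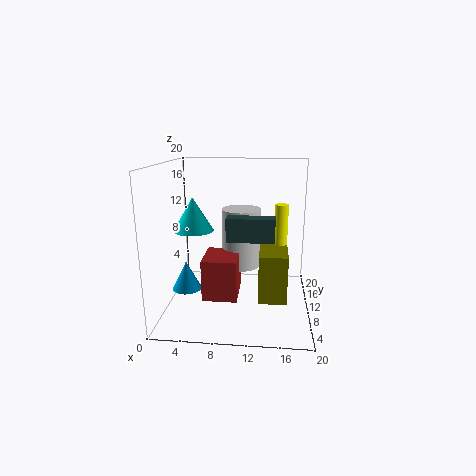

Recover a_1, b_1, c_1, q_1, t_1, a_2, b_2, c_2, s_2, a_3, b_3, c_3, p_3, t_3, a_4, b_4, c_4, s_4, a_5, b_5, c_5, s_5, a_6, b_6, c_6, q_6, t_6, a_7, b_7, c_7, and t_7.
a_1 = 13
b_1 = 8
c_1 = 1
q_1 = 7
t_1 = 7
a_2 = 16
b_2 = 14
c_2 = 7
s_2 = 1
a_3 = 5
b_3 = 8
c_3 = 1
p_3 = 5
t_3 = 6
a_4 = 3
b_4 = 8
c_4 = 3
s_4 = 2
a_5 = 10
b_5 = 15
c_5 = 4
s_5 = 3
a_6 = 9
b_6 = 5
c_6 = 11
q_6 = 2
t_6 = 3
a_7 = 3
b_7 = 13
c_7 = 10
t_7 = 5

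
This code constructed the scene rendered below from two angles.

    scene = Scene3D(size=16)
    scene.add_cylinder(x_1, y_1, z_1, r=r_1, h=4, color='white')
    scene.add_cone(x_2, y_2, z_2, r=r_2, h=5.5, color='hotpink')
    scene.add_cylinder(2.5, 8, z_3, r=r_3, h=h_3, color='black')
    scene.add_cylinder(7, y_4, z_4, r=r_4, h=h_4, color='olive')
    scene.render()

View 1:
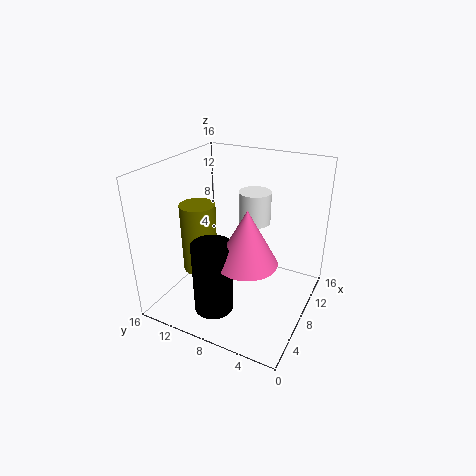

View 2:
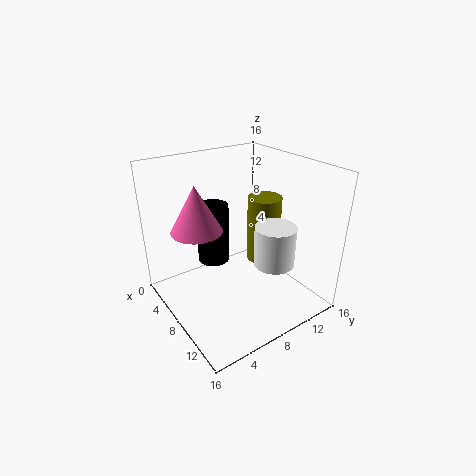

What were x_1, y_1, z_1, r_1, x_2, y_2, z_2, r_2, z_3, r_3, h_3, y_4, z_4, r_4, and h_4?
x_1 = 13.5
y_1 = 8.5
z_1 = 7.5
r_1 = 2
x_2 = 4
y_2 = 5
z_2 = 8
r_2 = 3
z_3 = 2.5
r_3 = 2
h_3 = 7.5
y_4 = 12.5
z_4 = 3.5
r_4 = 2
h_4 = 8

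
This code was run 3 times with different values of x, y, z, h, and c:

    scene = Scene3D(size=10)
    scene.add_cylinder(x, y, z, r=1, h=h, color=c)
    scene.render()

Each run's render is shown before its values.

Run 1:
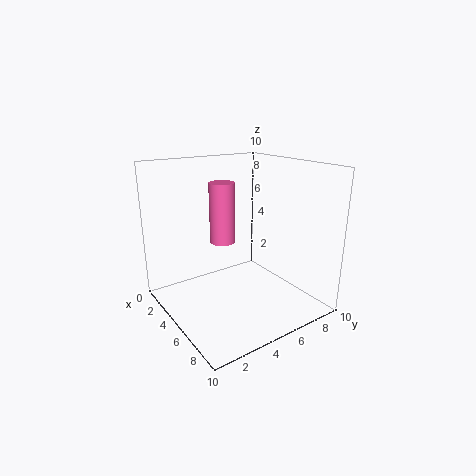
x = 1.75
y = 5.75
z = 3.5
h = 4.75
c = 'hotpink'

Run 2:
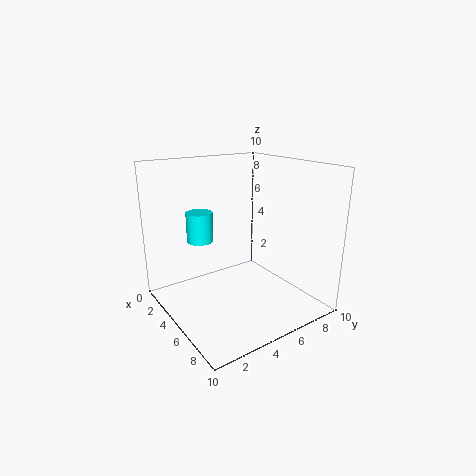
x = 1.75
y = 3.75
z = 4
h = 2.25
c = 'cyan'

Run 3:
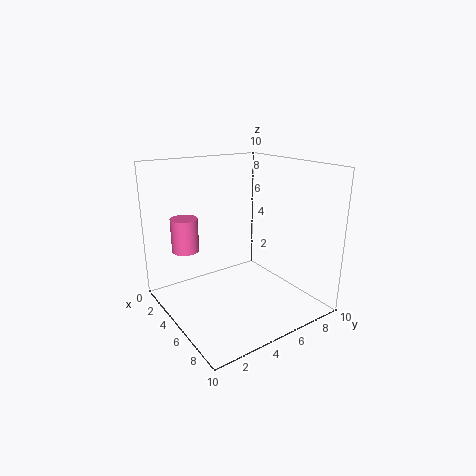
x = 1.75
y = 2.5
z = 3.5
h = 2.5
c = 'hotpink'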